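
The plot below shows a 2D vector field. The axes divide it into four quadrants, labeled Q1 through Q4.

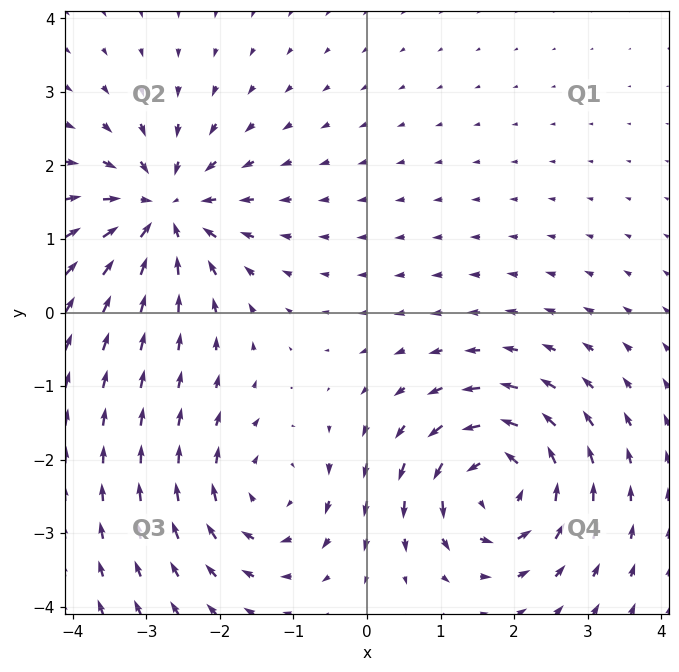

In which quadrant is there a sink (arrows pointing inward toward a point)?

The sink sits at approximately (-2.8, 1.4), which lies in quadrant Q2. The divergence there is about -5, negative as expected for a sink.

Q2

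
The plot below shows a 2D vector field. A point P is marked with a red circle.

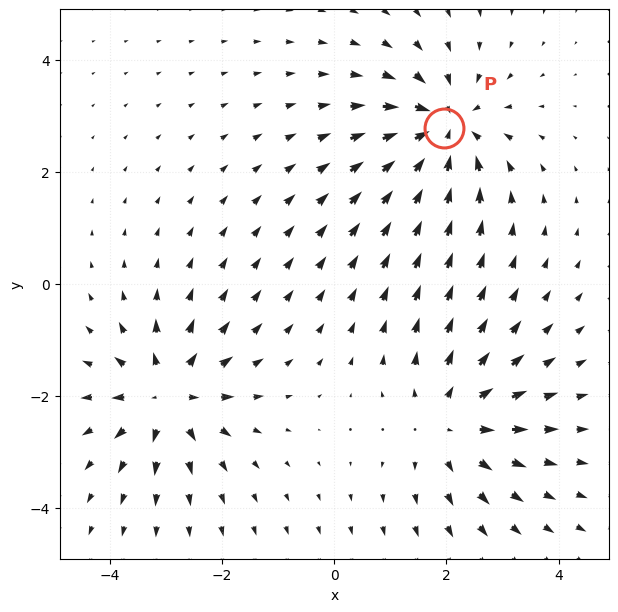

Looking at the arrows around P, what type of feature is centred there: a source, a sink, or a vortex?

sink

At P (2.0, 2.8) the arrows converge inward. Divergence about -4, curl ≈0 — negative divergence with near-zero curl is a sink.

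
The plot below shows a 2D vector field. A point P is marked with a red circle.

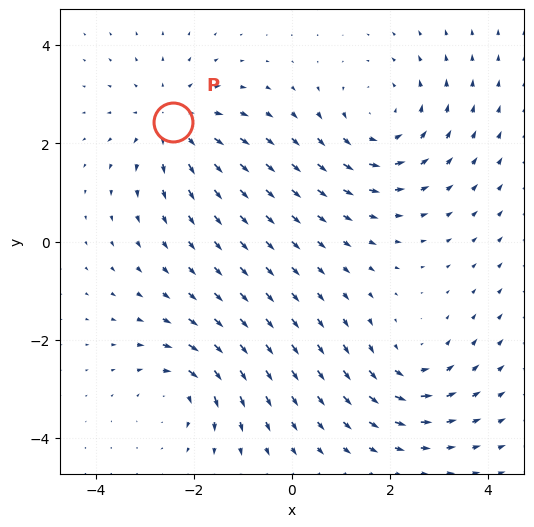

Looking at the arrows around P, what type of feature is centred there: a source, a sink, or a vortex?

source

At P (-2.4, 2.4) the arrows spread outward. Divergence about +4, curl ≈0 — positive divergence with near-zero curl is a source.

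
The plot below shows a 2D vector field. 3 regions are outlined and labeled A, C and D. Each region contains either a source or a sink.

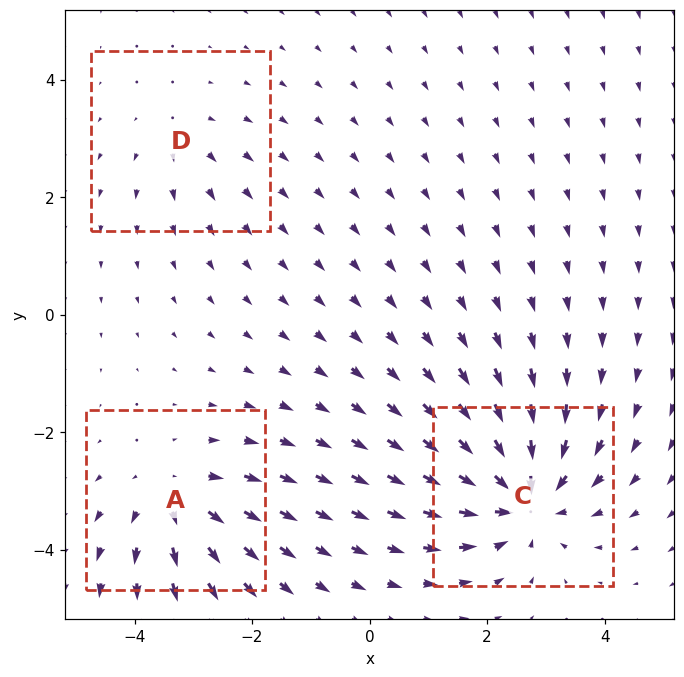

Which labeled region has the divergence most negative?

Divergence at each region's feature centre — A: about +4, C: about -5, D: about +2. Region C is most negative.

C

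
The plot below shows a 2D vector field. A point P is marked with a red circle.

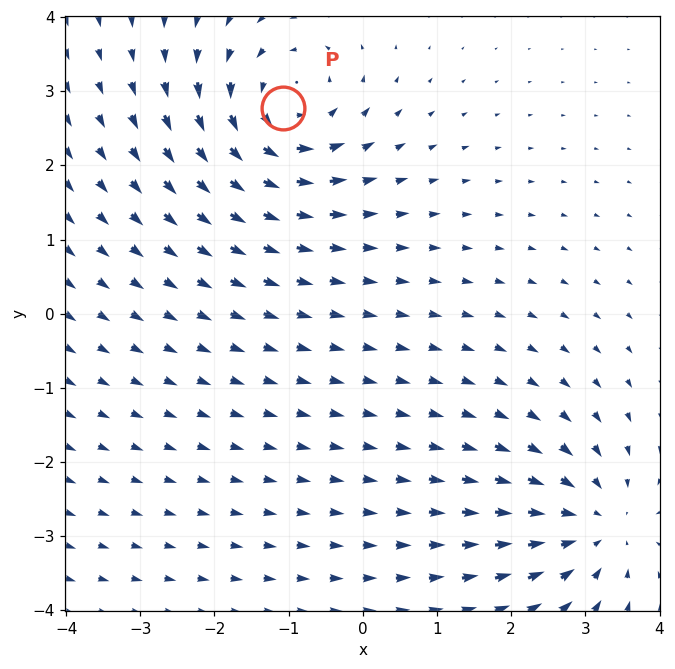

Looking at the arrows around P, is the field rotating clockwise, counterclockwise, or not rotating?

counterclockwise

Near P at (-1.1, 2.8) the arrows circulate counterclockwise. The curl (z-component) there is about +4; positive curl means counterclockwise rotation.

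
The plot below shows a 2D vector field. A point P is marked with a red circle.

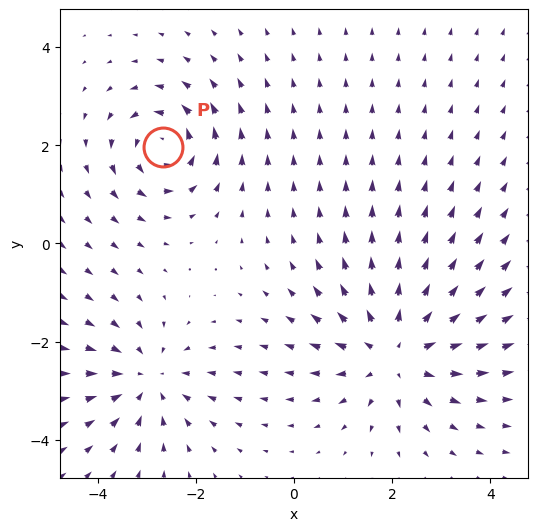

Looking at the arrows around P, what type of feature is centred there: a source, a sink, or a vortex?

vortex

At P (-2.7, 2.0) the arrows circulate counterclockwise. Divergence ≈0, curl about +4 — near-zero divergence with nonzero curl is a vortex.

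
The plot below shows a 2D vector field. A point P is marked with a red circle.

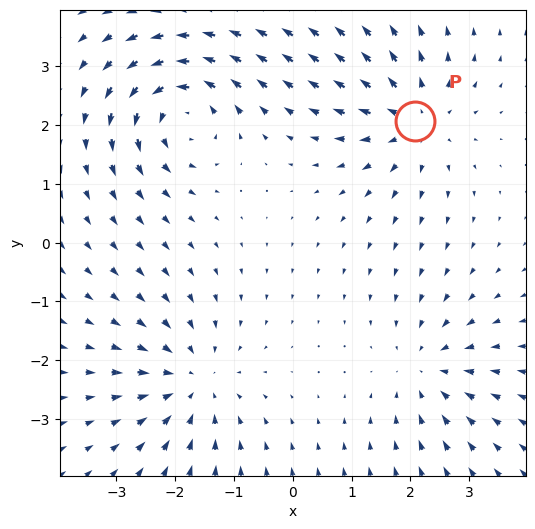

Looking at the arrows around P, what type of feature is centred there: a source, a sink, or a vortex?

source

At P (2.1, 2.1) the arrows spread outward. Divergence about +5, curl ≈0 — positive divergence with near-zero curl is a source.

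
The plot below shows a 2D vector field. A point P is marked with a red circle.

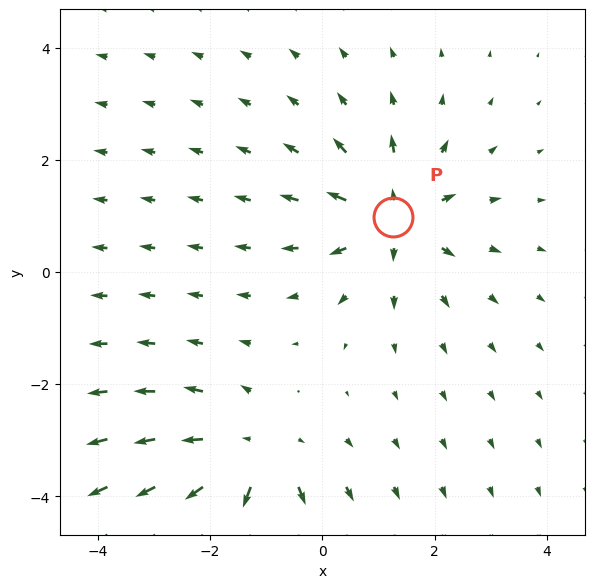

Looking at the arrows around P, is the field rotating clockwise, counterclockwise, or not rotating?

not rotating

Near P at (1.3, 1.0) the arrows show no circulation. The curl there is ≈0.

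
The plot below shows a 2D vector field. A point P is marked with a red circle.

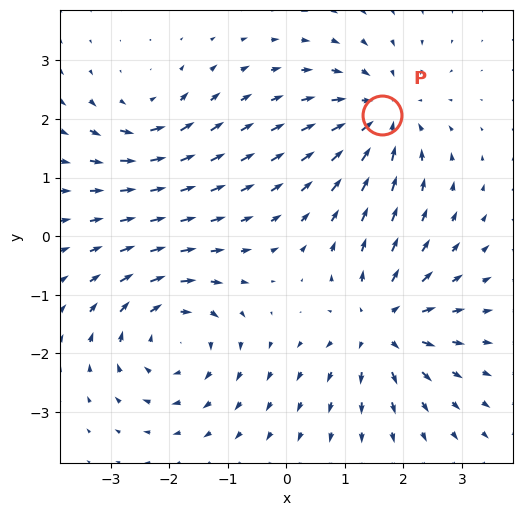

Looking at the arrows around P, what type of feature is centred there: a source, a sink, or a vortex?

At P (1.6, 2.1) the arrows converge inward. Divergence about -5, curl ≈0 — negative divergence with near-zero curl is a sink.

sink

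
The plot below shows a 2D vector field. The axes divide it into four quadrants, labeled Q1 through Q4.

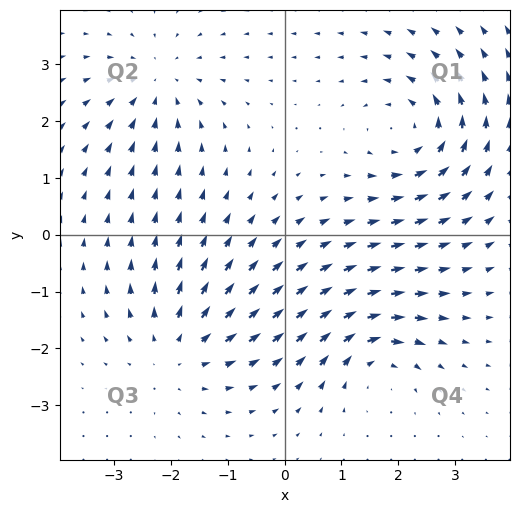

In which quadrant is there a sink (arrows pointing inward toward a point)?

Q2

The sink sits at approximately (-2.2, 2.7), which lies in quadrant Q2. The divergence there is about -4, negative as expected for a sink.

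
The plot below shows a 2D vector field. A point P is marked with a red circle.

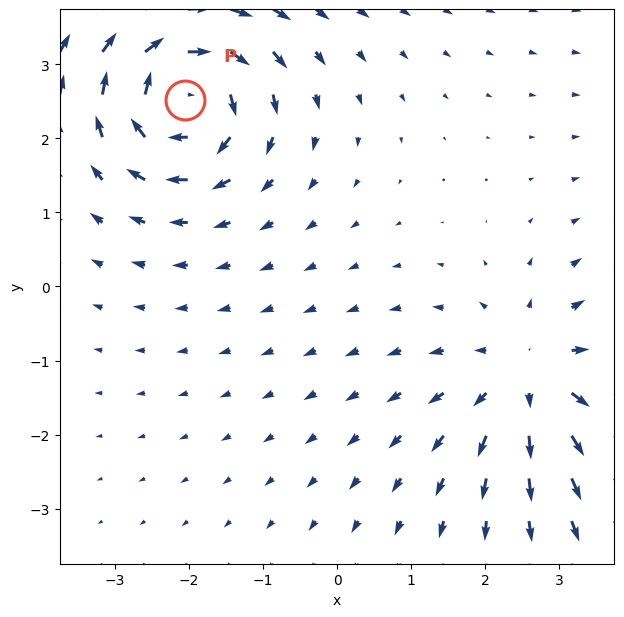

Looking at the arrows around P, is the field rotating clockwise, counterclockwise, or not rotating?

Near P at (-2.1, 2.5) the arrows circulate clockwise. The curl (z-component) there is about -6; negative curl means clockwise rotation.

clockwise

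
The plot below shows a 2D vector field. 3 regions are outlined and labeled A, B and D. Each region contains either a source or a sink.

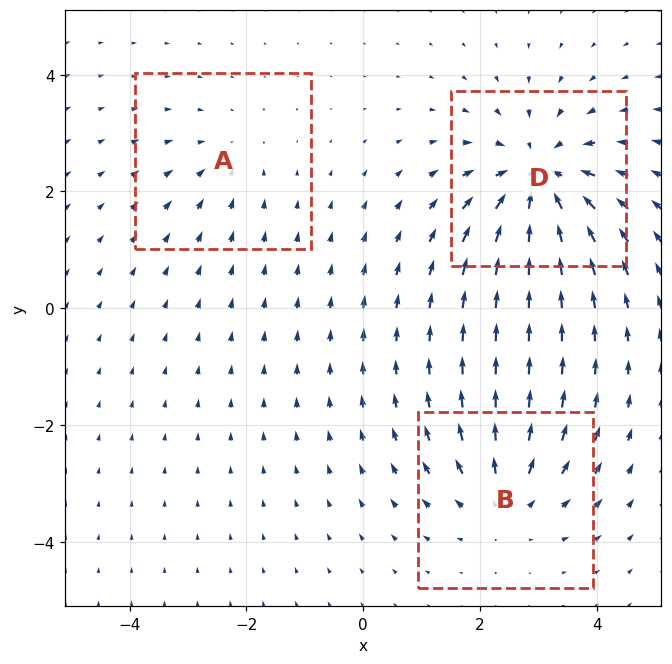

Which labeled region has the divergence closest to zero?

A

Divergence at each region's feature centre — A: about -2, B: about +3, D: about -5. Region A is closest to zero.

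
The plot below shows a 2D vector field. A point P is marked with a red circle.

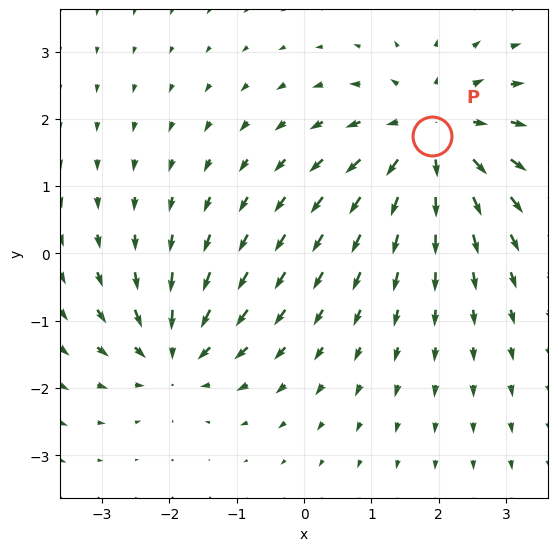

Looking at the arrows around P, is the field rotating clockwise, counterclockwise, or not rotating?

not rotating

Near P at (1.9, 1.7) the arrows show no circulation. The curl there is ≈0.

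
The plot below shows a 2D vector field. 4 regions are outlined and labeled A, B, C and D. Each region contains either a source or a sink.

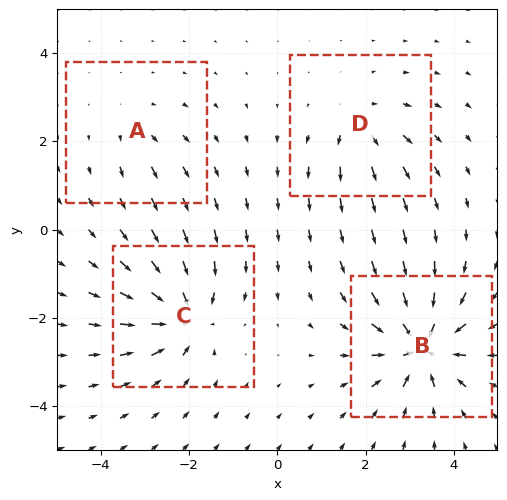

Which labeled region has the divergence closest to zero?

A

Divergence at each region's feature centre — A: about +3, B: about -8, C: about -7, D: about +4. Region A is closest to zero.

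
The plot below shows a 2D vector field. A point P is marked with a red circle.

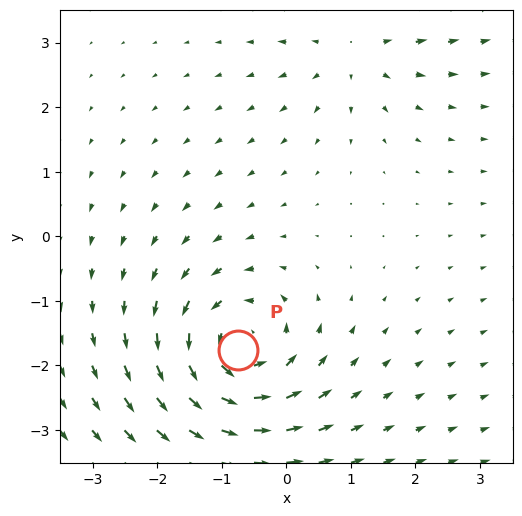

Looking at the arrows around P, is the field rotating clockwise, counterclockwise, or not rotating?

Near P at (-0.8, -1.8) the arrows circulate counterclockwise. The curl (z-component) there is about +6; positive curl means counterclockwise rotation.

counterclockwise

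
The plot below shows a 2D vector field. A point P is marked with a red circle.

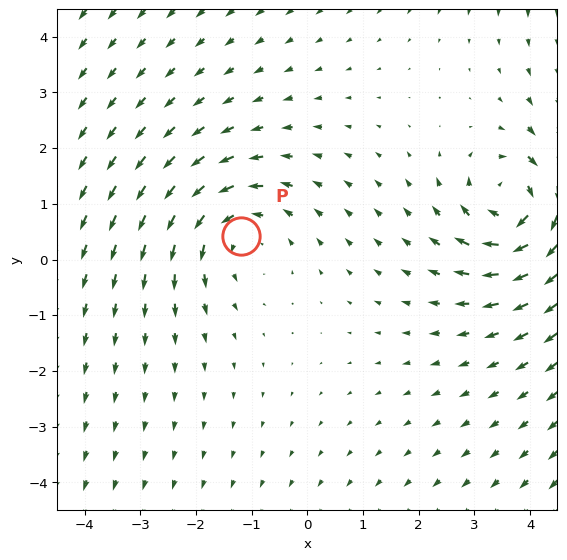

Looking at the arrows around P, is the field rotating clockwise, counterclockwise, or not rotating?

Near P at (-1.2, 0.4) the arrows circulate counterclockwise. The curl (z-component) there is about +2; positive curl means counterclockwise rotation.

counterclockwise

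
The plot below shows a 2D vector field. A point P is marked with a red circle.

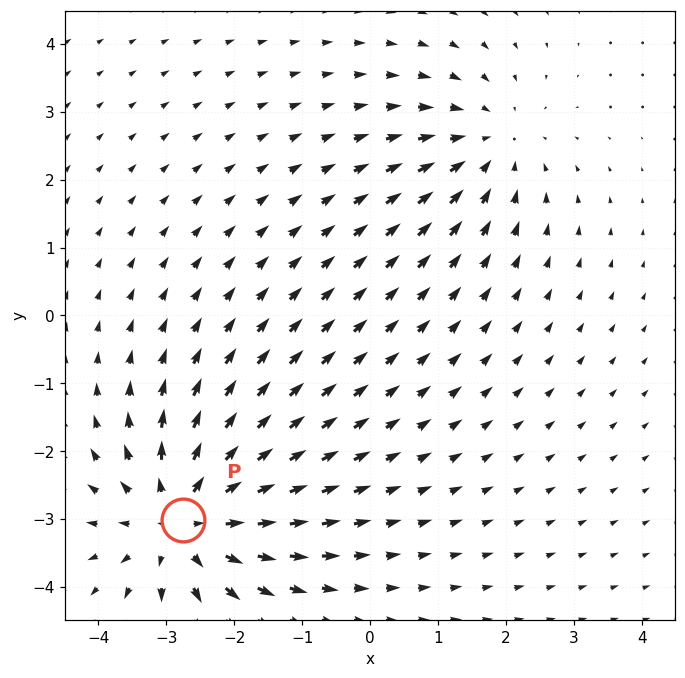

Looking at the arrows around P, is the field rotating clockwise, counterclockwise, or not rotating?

Near P at (-2.7, -3.0) the arrows show no circulation. The curl there is ≈0.

not rotating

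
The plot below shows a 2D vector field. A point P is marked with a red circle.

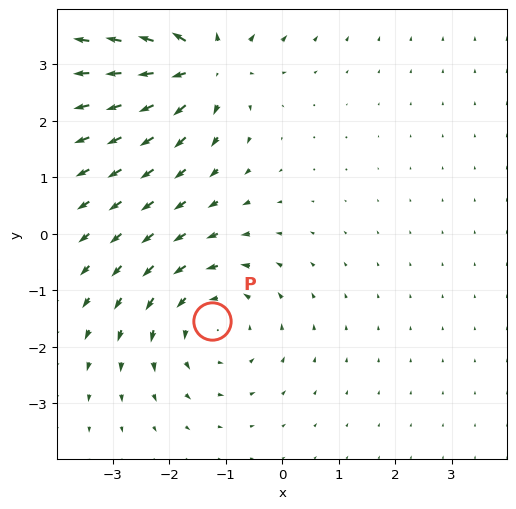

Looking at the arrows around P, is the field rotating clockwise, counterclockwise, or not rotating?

counterclockwise

Near P at (-1.2, -1.5) the arrows circulate counterclockwise. The curl (z-component) there is about +3; positive curl means counterclockwise rotation.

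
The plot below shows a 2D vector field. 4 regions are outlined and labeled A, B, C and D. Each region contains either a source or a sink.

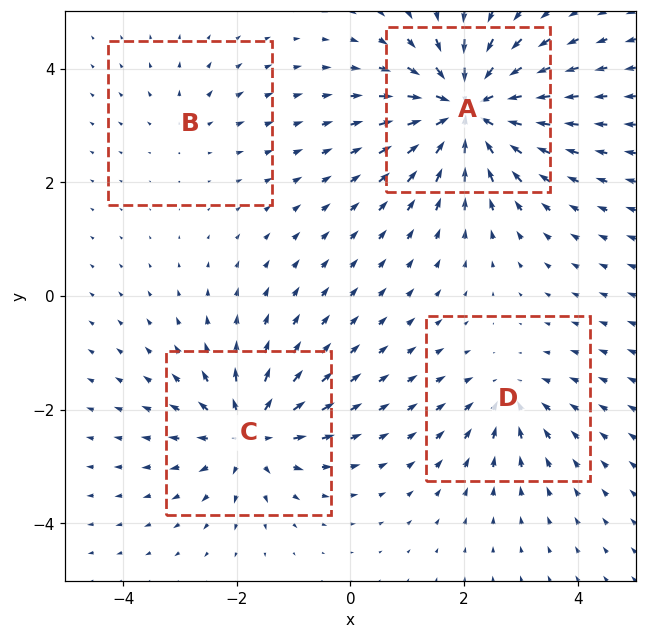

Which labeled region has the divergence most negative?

Divergence at each region's feature centre — A: about -9, B: about +2, C: about +6, D: about -4. Region A is most negative.

A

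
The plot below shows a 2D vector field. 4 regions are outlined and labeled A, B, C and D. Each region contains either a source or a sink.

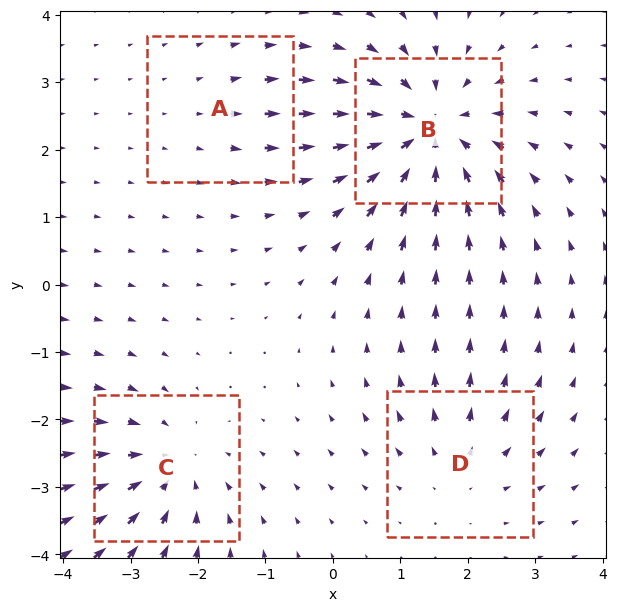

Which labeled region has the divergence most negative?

B

Divergence at each region's feature centre — A: about +2, B: about -7, C: about -5, D: about +3. Region B is most negative.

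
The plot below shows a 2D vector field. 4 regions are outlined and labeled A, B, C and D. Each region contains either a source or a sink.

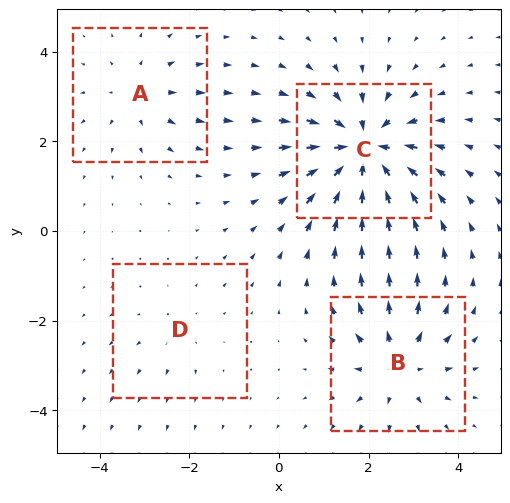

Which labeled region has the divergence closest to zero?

Divergence at each region's feature centre — A: about +3, B: about +5, C: about -7, D: about +2. Region D is closest to zero.

D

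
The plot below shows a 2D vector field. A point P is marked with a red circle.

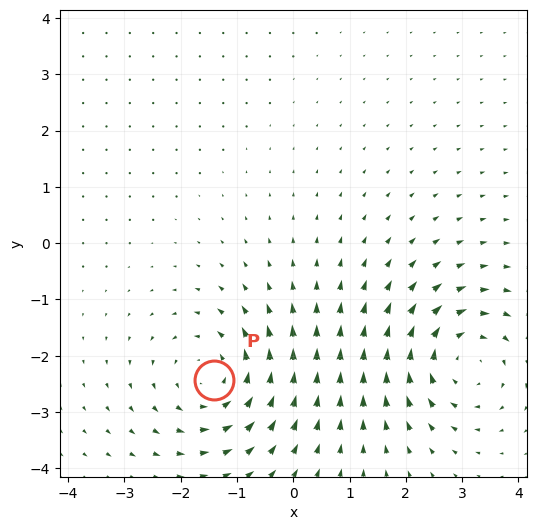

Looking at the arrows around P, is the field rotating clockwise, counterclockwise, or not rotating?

Near P at (-1.4, -2.4) the arrows circulate counterclockwise. The curl (z-component) there is about +4; positive curl means counterclockwise rotation.

counterclockwise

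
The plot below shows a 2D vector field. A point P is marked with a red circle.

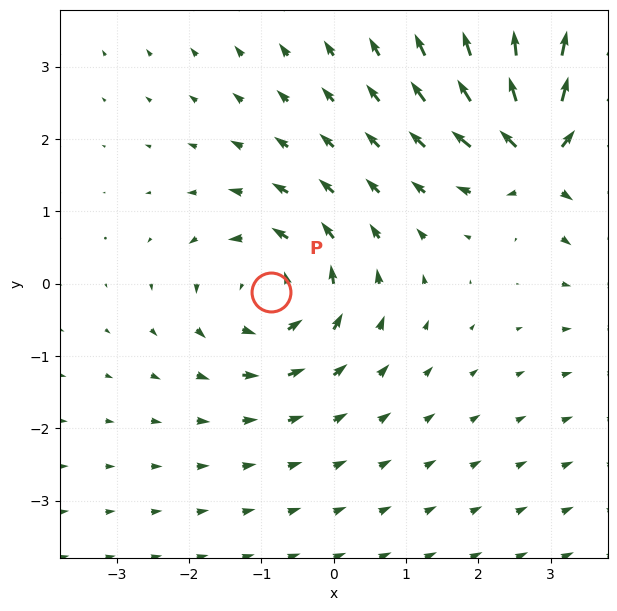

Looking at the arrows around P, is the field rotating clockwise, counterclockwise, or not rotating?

counterclockwise

Near P at (-0.9, -0.1) the arrows circulate counterclockwise. The curl (z-component) there is about +4; positive curl means counterclockwise rotation.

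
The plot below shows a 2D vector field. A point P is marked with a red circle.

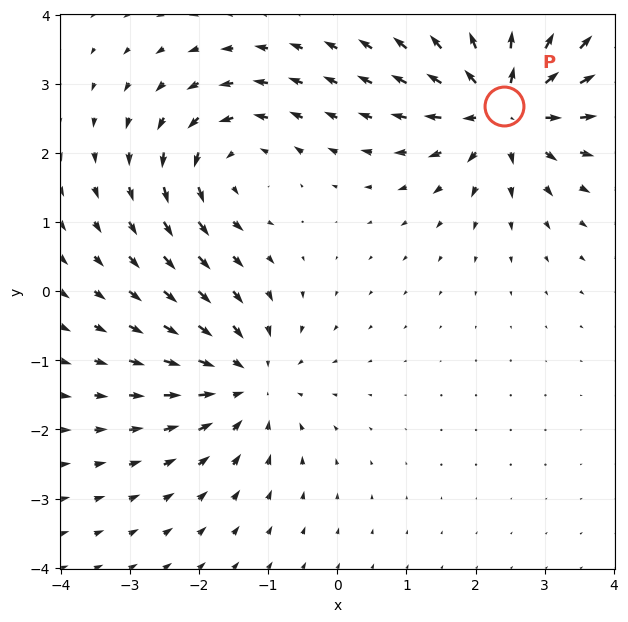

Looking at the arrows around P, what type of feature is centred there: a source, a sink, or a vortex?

At P (2.4, 2.7) the arrows spread outward. Divergence about +5, curl ≈0 — positive divergence with near-zero curl is a source.

source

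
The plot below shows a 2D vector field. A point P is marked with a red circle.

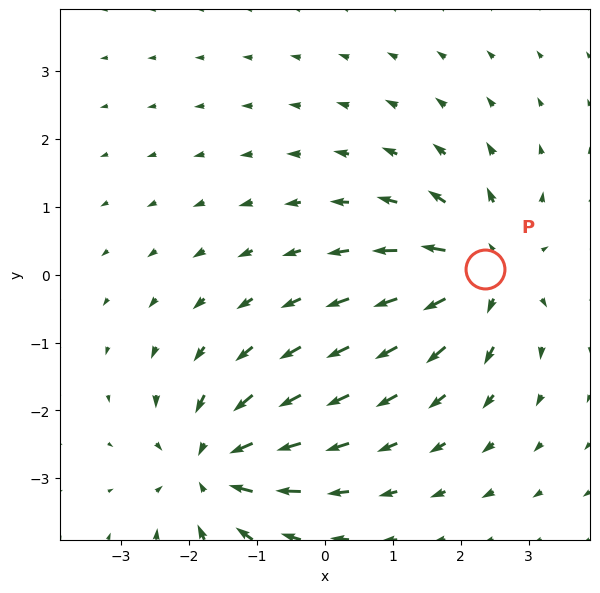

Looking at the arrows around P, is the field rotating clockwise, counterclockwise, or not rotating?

Near P at (2.3, 0.1) the arrows show no circulation. The curl there is ≈0.

not rotating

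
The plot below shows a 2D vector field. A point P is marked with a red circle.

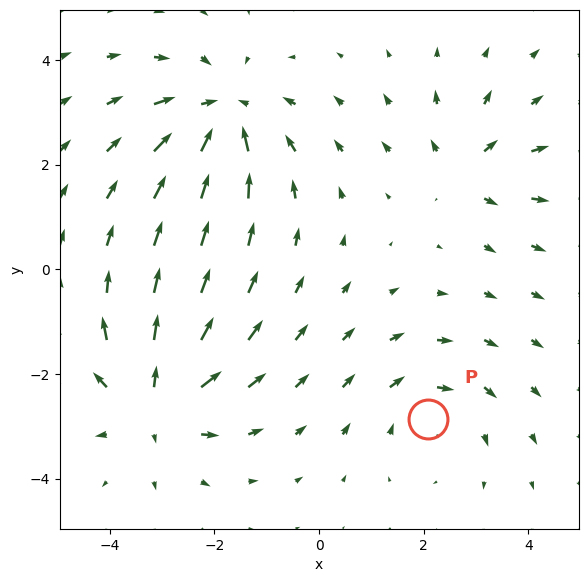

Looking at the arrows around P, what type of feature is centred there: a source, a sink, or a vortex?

At P (2.1, -2.9) the arrows circulate clockwise. Divergence ≈0, curl about -3 — near-zero divergence with nonzero curl is a vortex.

vortex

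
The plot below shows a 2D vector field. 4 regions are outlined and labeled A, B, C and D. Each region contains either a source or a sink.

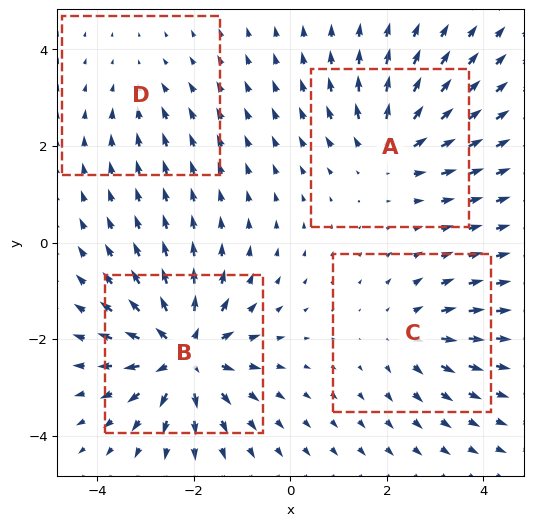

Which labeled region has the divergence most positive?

B

Divergence at each region's feature centre — A: about +5, B: about +8, C: about +4, D: about -2. Region B is most positive.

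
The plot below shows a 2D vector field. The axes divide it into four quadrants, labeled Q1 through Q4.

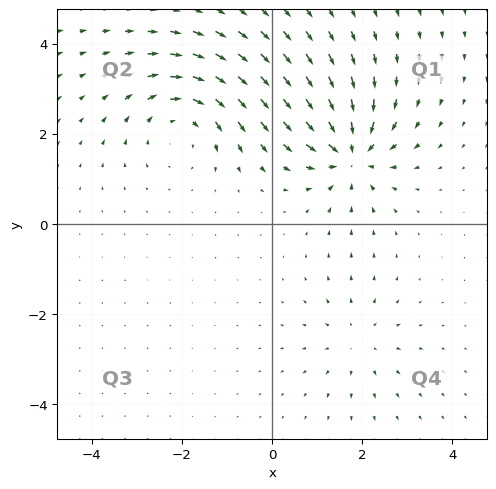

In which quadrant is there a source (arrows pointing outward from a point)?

Q4

The source sits at approximately (1.9, -2.6), which lies in quadrant Q4. The divergence there is about +3, positive as expected for a source.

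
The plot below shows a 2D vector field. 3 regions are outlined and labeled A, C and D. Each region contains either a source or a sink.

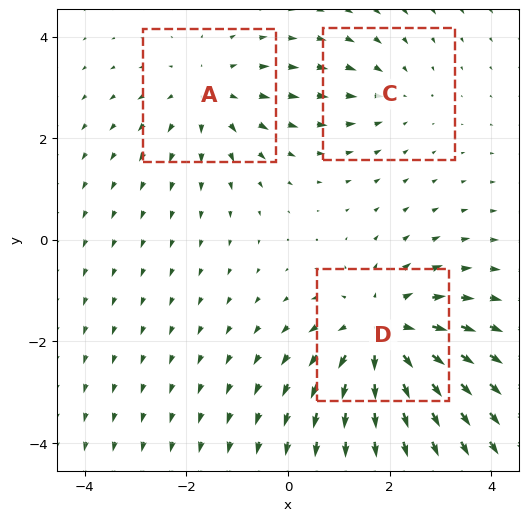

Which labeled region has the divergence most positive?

D

Divergence at each region's feature centre — A: about +3, C: about -2, D: about +4. Region D is most positive.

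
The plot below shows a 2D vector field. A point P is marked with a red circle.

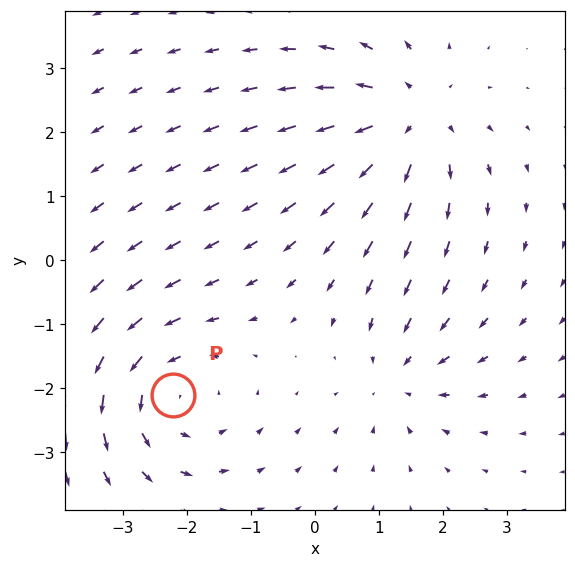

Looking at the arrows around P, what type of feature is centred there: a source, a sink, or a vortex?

At P (-2.2, -2.1) the arrows circulate counterclockwise. Divergence ≈0, curl about +4 — near-zero divergence with nonzero curl is a vortex.

vortex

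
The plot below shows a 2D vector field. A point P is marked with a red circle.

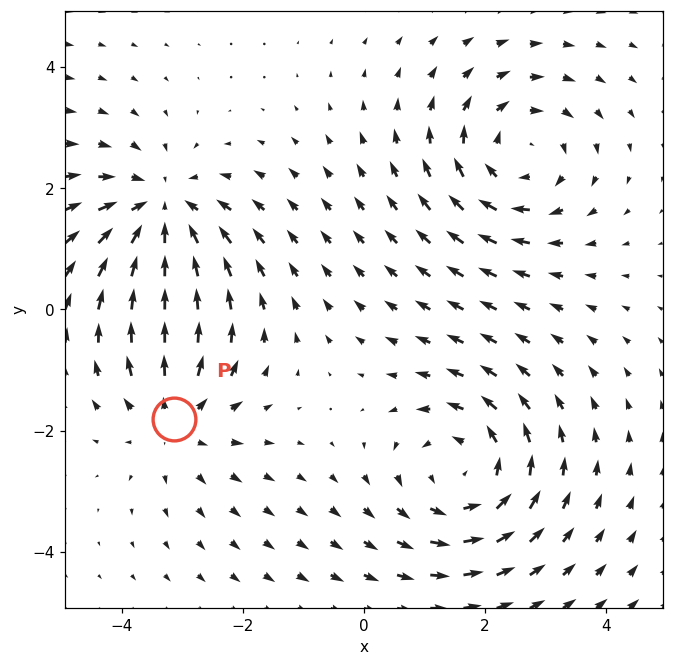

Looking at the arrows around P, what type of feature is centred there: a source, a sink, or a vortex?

source

At P (-3.1, -1.8) the arrows spread outward. Divergence about +3, curl ≈0 — positive divergence with near-zero curl is a source.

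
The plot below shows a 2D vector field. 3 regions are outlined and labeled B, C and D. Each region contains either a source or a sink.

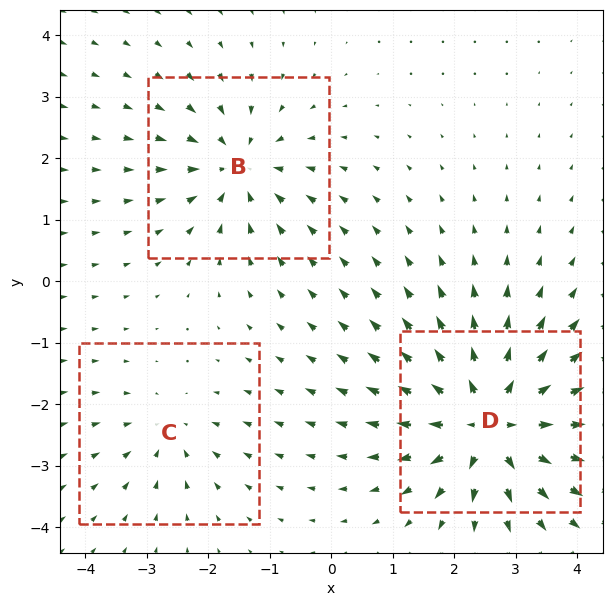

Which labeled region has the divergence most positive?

D

Divergence at each region's feature centre — B: about -4, C: about -2, D: about +6. Region D is most positive.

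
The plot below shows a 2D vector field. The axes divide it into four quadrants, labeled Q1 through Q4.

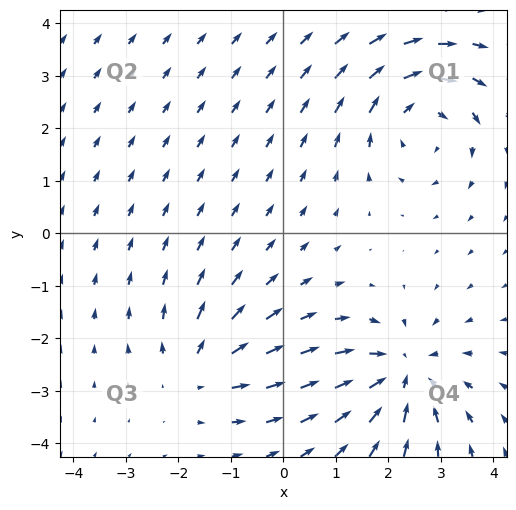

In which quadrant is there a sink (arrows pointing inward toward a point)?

Q4

The sink sits at approximately (2.3, -2.7), which lies in quadrant Q4. The divergence there is about -5, negative as expected for a sink.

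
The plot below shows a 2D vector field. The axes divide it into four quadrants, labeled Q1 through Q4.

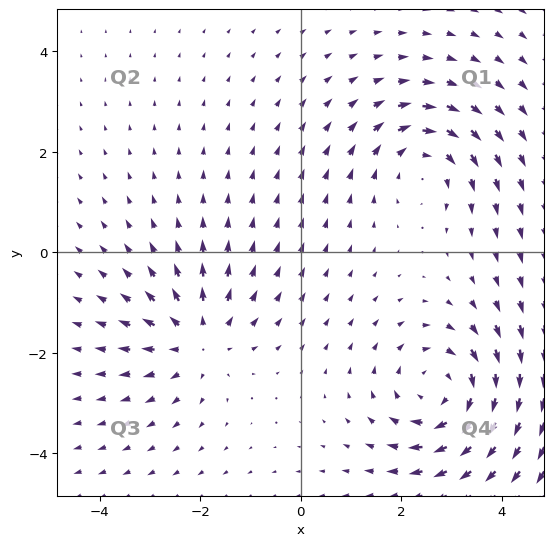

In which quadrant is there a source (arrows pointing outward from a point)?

Q3

The source sits at approximately (-2.0, -1.7), which lies in quadrant Q3. The divergence there is about +3, positive as expected for a source.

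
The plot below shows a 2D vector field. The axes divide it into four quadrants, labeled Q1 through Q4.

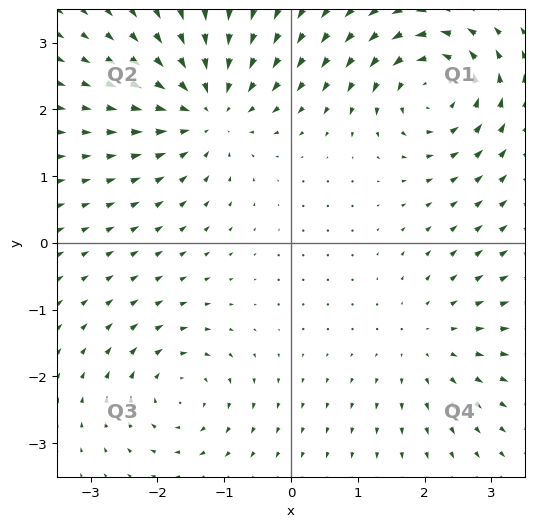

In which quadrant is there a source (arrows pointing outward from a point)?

The source sits at approximately (2.1, -1.5), which lies in quadrant Q4. The divergence there is about +3, positive as expected for a source.

Q4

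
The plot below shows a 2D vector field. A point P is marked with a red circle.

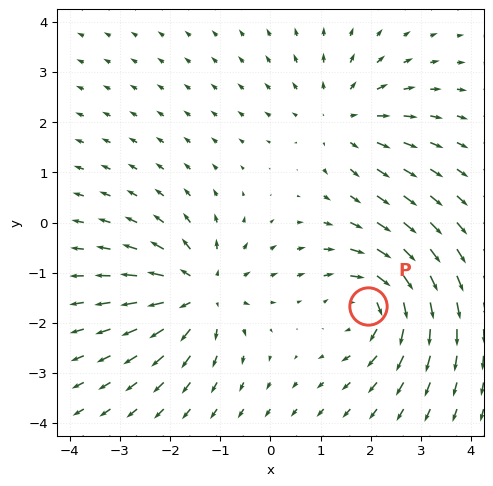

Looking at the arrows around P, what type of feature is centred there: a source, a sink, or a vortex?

At P (2.0, -1.7) the arrows circulate clockwise. Divergence ≈0, curl about -4 — near-zero divergence with nonzero curl is a vortex.

vortex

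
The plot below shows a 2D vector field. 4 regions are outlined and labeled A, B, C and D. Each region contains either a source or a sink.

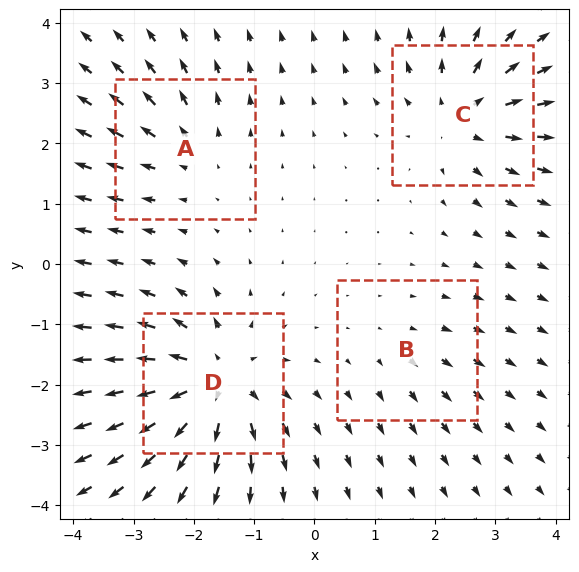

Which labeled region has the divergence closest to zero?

B

Divergence at each region's feature centre — A: about +4, B: about +2, C: about +6, D: about +8. Region B is closest to zero.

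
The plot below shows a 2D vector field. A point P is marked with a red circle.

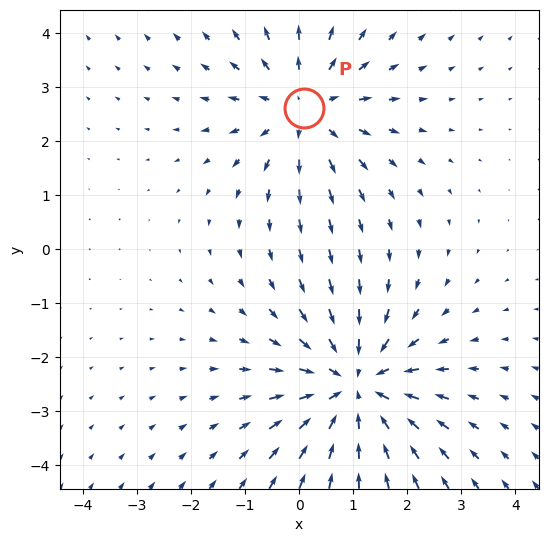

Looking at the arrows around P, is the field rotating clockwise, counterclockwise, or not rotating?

Near P at (0.1, 2.6) the arrows show no circulation. The curl there is ≈0.

not rotating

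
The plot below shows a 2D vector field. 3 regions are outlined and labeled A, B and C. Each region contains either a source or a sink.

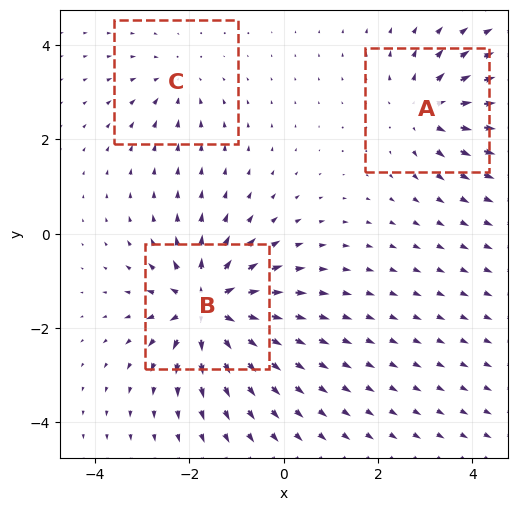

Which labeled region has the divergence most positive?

Divergence at each region's feature centre — A: about +4, B: about +6, C: about -2. Region B is most positive.

B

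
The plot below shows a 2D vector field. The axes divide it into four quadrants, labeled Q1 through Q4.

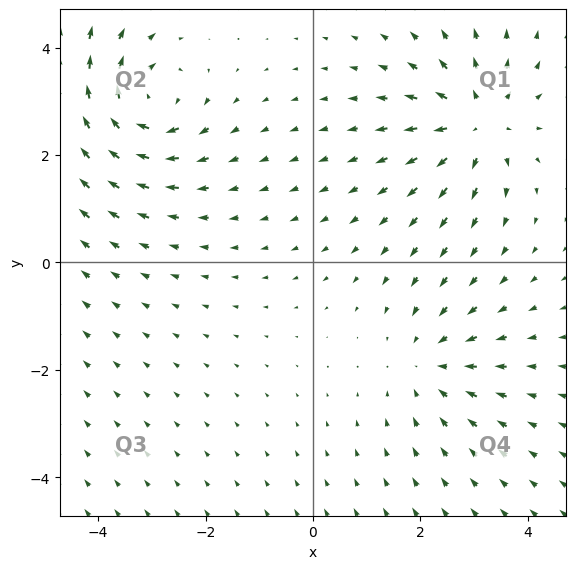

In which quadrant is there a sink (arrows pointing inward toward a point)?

Q4

The sink sits at approximately (2.2, -1.9), which lies in quadrant Q4. The divergence there is about -2, negative as expected for a sink.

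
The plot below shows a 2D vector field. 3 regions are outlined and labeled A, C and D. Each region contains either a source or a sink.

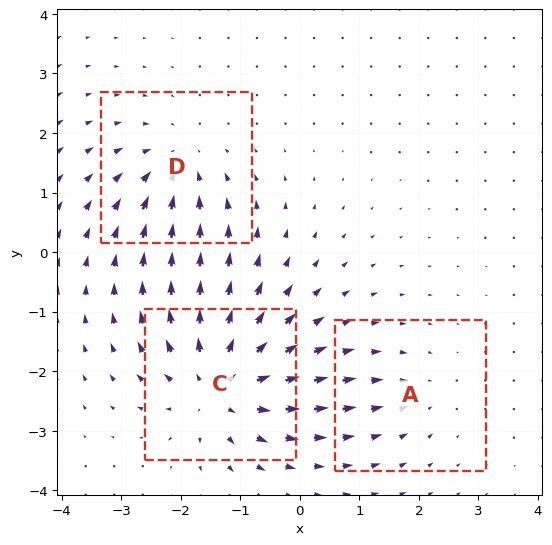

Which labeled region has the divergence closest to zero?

Divergence at each region's feature centre — A: about -2, C: about +5, D: about -3. Region A is closest to zero.

A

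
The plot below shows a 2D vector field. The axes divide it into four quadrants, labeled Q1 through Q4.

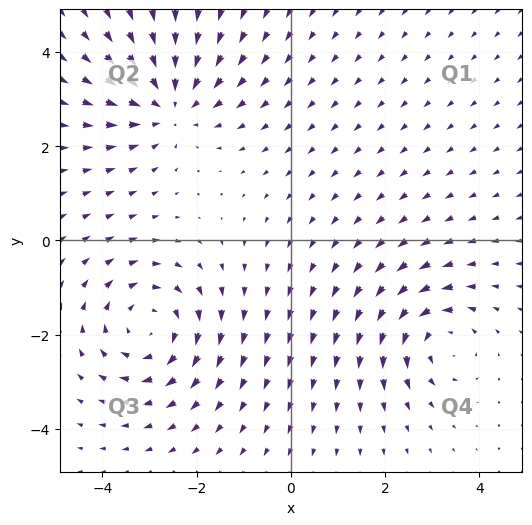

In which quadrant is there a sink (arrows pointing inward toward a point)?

The sink sits at approximately (-2.6, 2.9), which lies in quadrant Q2. The divergence there is about -3, negative as expected for a sink.

Q2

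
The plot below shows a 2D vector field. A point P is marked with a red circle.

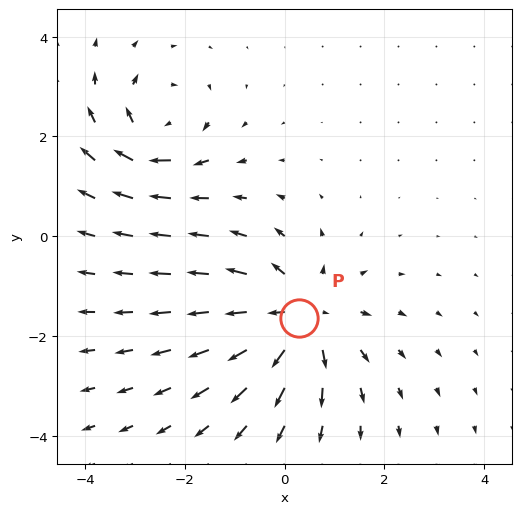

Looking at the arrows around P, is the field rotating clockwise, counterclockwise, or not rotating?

not rotating

Near P at (0.3, -1.6) the arrows show no circulation. The curl there is ≈0.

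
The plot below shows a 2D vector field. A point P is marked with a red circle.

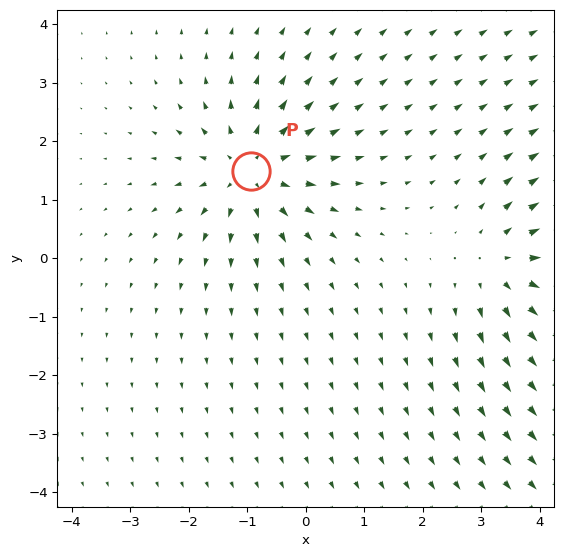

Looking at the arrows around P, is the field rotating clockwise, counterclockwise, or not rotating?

Near P at (-0.9, 1.5) the arrows show no circulation. The curl there is ≈0.

not rotating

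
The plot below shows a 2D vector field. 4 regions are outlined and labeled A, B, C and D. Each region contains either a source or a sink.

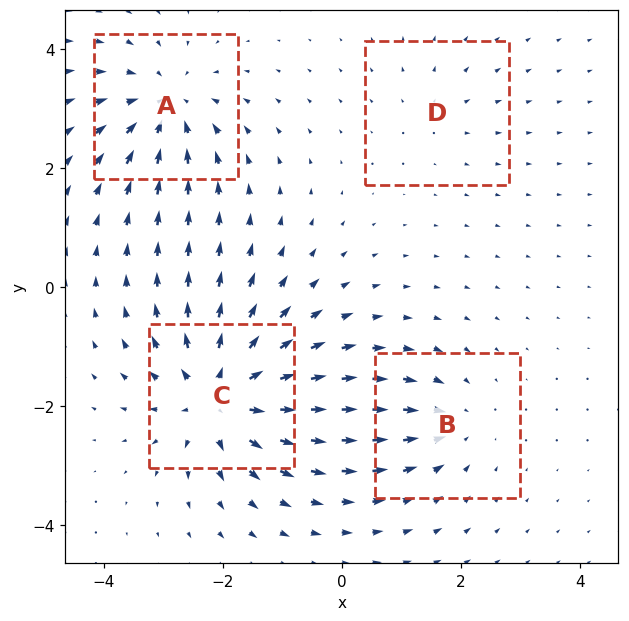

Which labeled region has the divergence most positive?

C

Divergence at each region's feature centre — A: about -5, B: about -4, C: about +7, D: about +2. Region C is most positive.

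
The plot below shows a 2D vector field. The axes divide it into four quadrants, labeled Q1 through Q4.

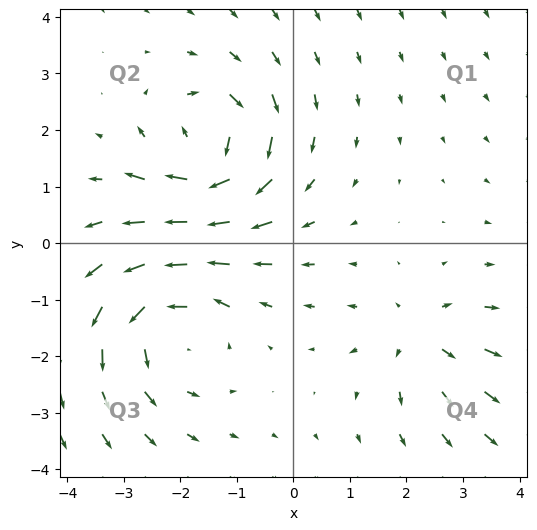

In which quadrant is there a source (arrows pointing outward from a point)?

Q4

The source sits at approximately (2.2, -1.7), which lies in quadrant Q4. The divergence there is about +3, positive as expected for a source.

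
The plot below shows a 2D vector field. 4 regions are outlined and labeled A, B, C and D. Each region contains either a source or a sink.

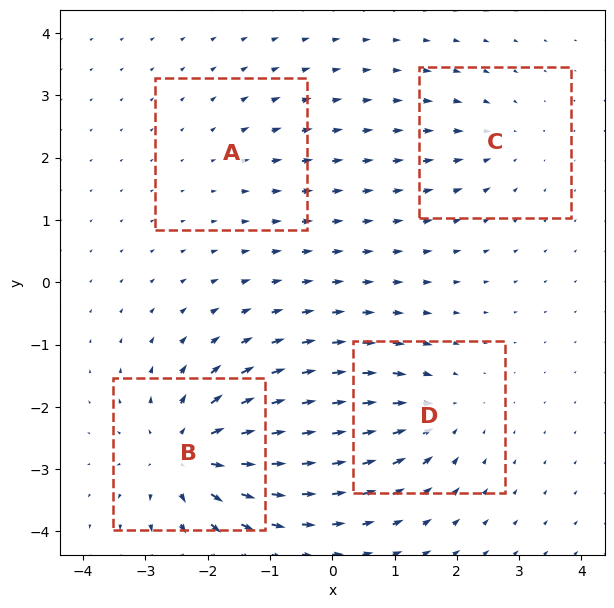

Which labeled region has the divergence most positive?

B

Divergence at each region's feature centre — A: about +2, B: about +7, C: about -3, D: about -5. Region B is most positive.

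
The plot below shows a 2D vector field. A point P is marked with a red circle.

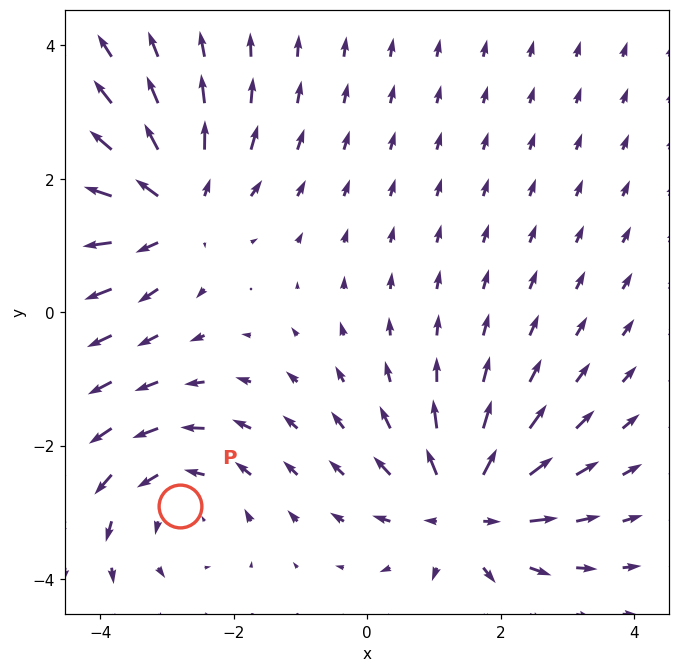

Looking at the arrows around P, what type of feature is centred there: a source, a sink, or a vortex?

vortex

At P (-2.8, -2.9) the arrows circulate counterclockwise. Divergence ≈0, curl about +3 — near-zero divergence with nonzero curl is a vortex.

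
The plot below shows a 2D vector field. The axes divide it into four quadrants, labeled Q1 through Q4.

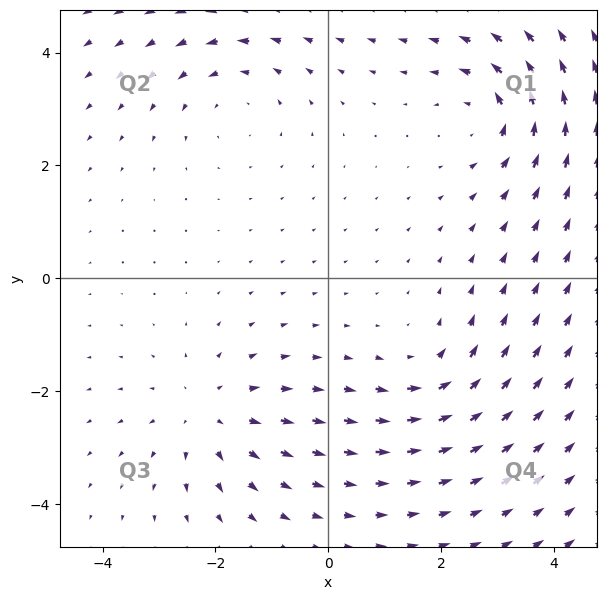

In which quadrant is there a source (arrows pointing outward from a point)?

The source sits at approximately (-2.1, -2.4), which lies in quadrant Q3. The divergence there is about +4, positive as expected for a source.

Q3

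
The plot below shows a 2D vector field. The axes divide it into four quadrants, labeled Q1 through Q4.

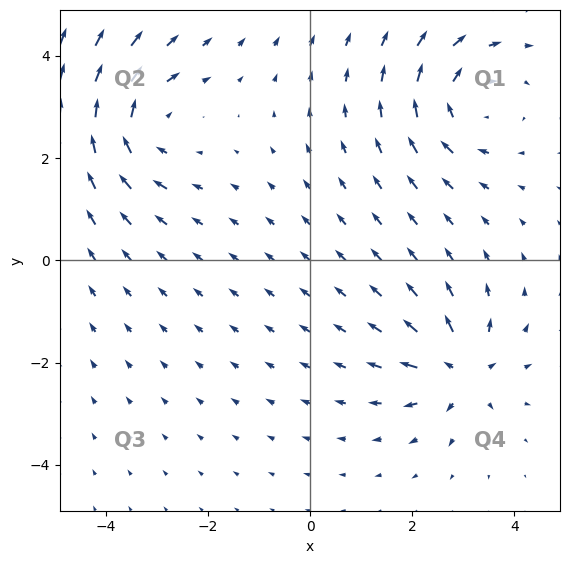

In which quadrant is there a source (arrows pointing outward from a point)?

Q4

The source sits at approximately (2.9, -2.2), which lies in quadrant Q4. The divergence there is about +5, positive as expected for a source.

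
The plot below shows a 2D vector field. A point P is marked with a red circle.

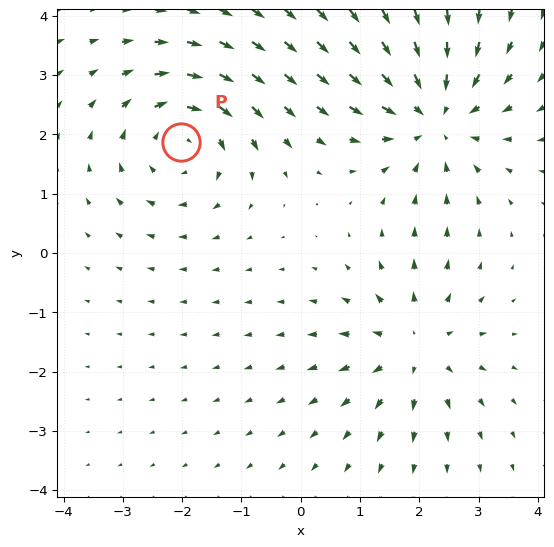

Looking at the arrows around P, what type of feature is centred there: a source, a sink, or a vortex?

At P (-2.0, 1.9) the arrows circulate clockwise. Divergence ≈0, curl about -4 — near-zero divergence with nonzero curl is a vortex.

vortex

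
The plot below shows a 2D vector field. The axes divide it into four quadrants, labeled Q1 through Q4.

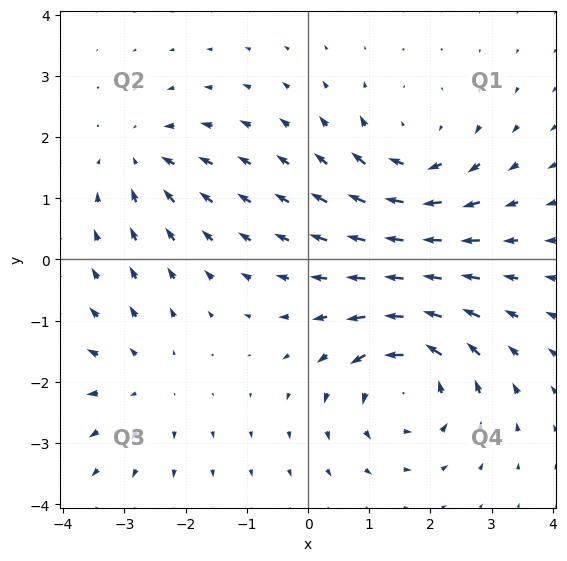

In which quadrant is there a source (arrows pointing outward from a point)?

The source sits at approximately (-2.7, -2.0), which lies in quadrant Q3. The divergence there is about +3, positive as expected for a source.

Q3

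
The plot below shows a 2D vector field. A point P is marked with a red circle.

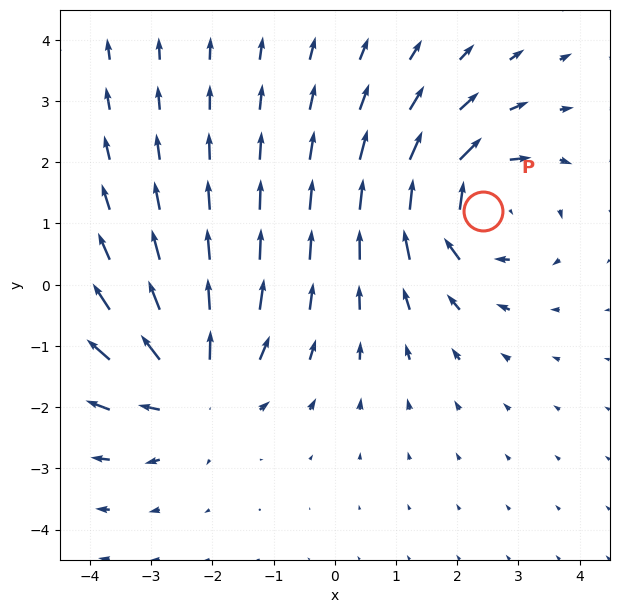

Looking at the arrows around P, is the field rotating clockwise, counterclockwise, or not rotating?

clockwise

Near P at (2.4, 1.2) the arrows circulate clockwise. The curl (z-component) there is about -3; negative curl means clockwise rotation.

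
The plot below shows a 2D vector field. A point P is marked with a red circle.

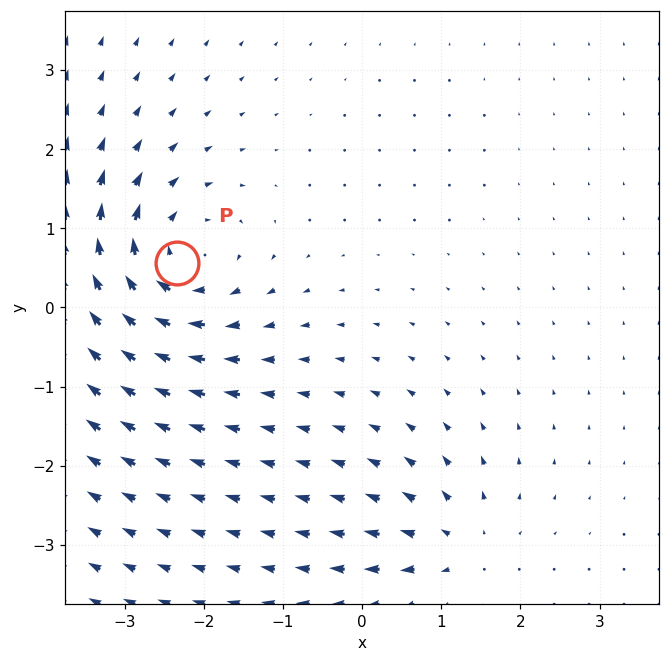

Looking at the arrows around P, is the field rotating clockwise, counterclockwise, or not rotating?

Near P at (-2.3, 0.6) the arrows circulate clockwise. The curl (z-component) there is about -5; negative curl means clockwise rotation.

clockwise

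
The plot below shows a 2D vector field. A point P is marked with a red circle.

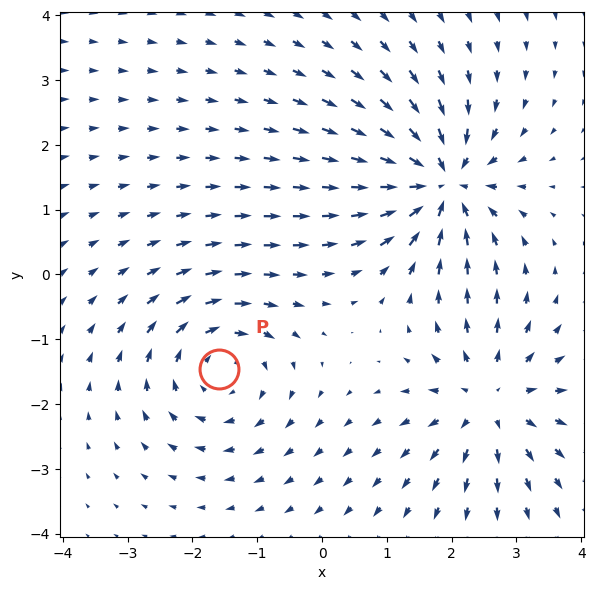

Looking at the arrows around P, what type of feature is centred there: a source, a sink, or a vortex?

At P (-1.6, -1.5) the arrows circulate clockwise. Divergence ≈0, curl about -4 — near-zero divergence with nonzero curl is a vortex.

vortex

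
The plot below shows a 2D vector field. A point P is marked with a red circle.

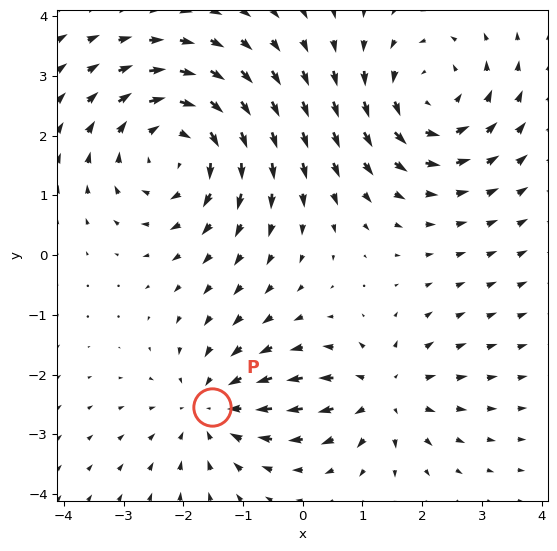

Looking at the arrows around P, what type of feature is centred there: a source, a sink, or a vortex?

At P (-1.5, -2.5) the arrows converge inward. Divergence about -3, curl ≈0 — negative divergence with near-zero curl is a sink.

sink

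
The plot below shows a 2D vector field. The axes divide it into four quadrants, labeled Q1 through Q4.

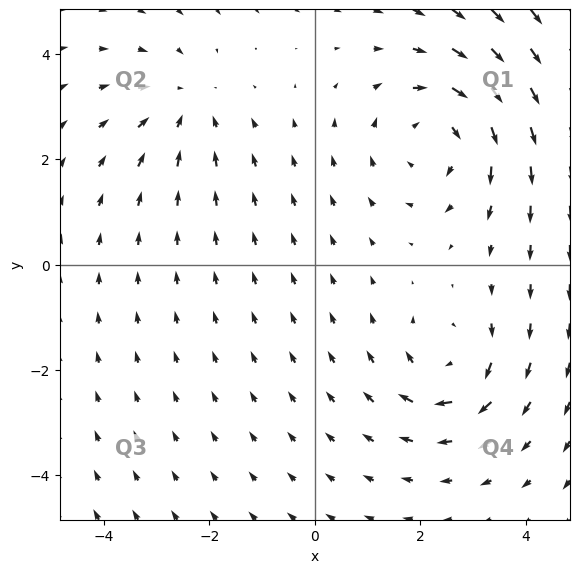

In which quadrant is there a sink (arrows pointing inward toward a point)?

Q2

The sink sits at approximately (-2.5, 3.0), which lies in quadrant Q2. The divergence there is about -2, negative as expected for a sink.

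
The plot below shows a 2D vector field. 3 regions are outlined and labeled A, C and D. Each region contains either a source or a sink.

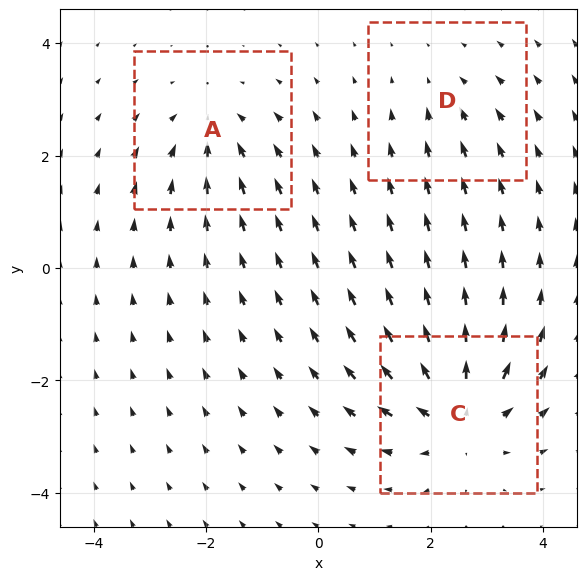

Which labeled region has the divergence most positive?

C

Divergence at each region's feature centre — A: about -3, C: about +5, D: about -2. Region C is most positive.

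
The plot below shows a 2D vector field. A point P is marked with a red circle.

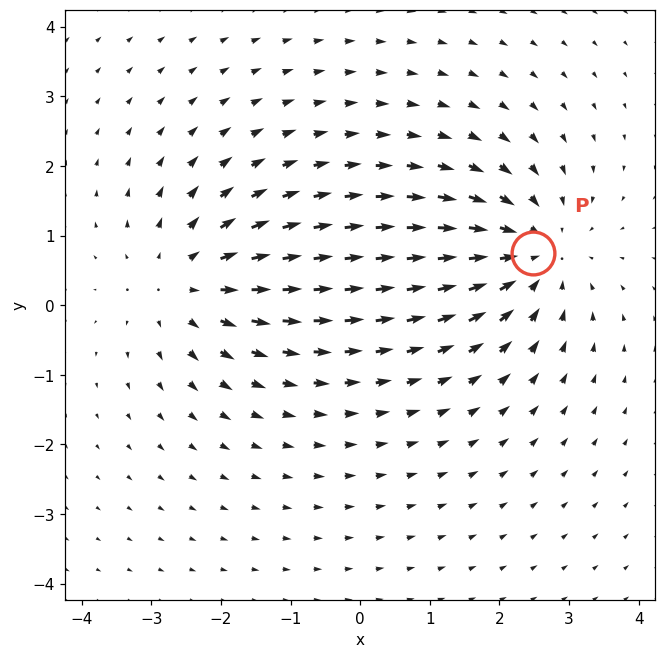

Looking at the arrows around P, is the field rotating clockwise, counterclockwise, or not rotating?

not rotating

Near P at (2.5, 0.8) the arrows show no circulation. The curl there is ≈0.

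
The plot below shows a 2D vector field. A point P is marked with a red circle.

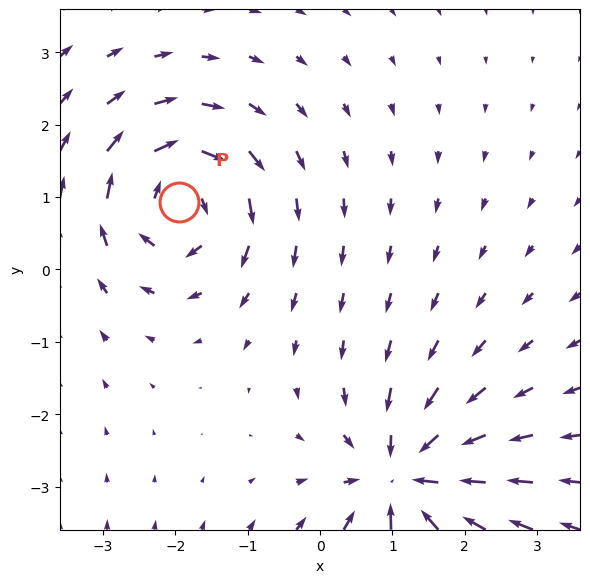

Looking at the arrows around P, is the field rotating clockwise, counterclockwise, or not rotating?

Near P at (-1.9, 0.9) the arrows circulate clockwise. The curl (z-component) there is about -3; negative curl means clockwise rotation.

clockwise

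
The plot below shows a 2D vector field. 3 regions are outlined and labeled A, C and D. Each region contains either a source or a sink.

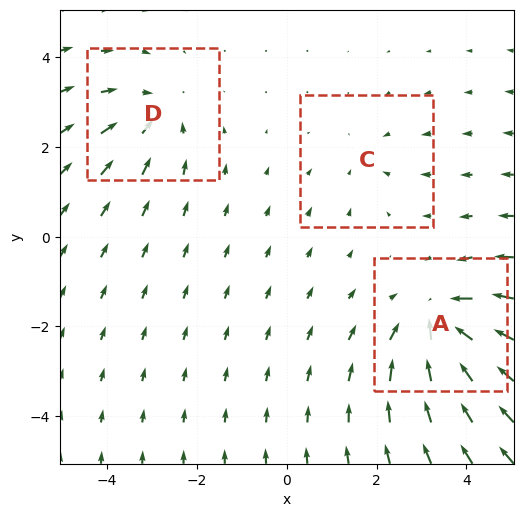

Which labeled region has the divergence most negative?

Divergence at each region's feature centre — A: about -4, C: about -2, D: about -3. Region A is most negative.

A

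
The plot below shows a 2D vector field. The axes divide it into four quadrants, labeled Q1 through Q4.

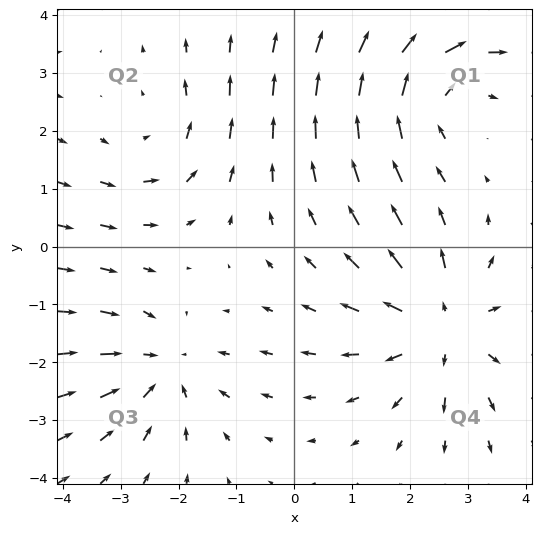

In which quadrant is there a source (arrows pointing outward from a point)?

The source sits at approximately (2.6, -1.4), which lies in quadrant Q4. The divergence there is about +4, positive as expected for a source.

Q4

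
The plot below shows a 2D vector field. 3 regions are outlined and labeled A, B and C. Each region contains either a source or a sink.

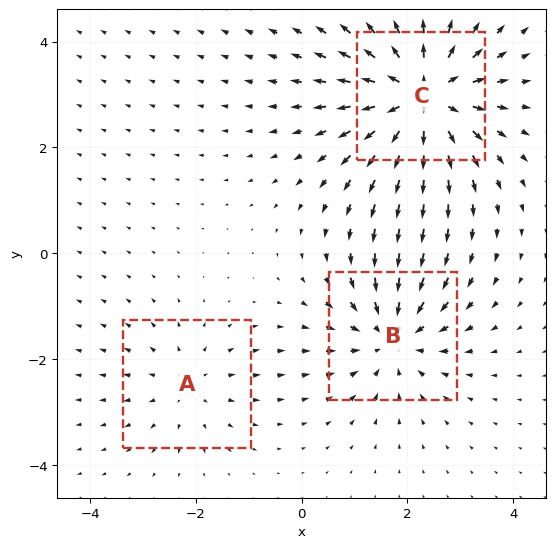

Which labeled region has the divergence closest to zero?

A

Divergence at each region's feature centre — A: about +2, B: about -3, C: about +5. Region A is closest to zero.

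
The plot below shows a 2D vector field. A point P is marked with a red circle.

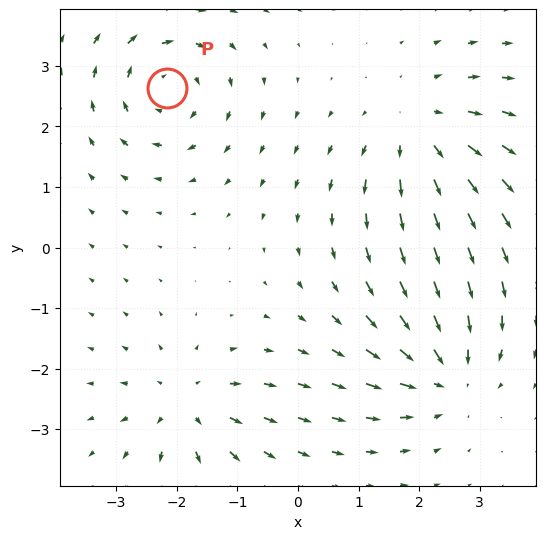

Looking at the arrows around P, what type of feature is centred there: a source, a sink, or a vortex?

At P (-2.2, 2.6) the arrows circulate clockwise. Divergence ≈0, curl about -5 — near-zero divergence with nonzero curl is a vortex.

vortex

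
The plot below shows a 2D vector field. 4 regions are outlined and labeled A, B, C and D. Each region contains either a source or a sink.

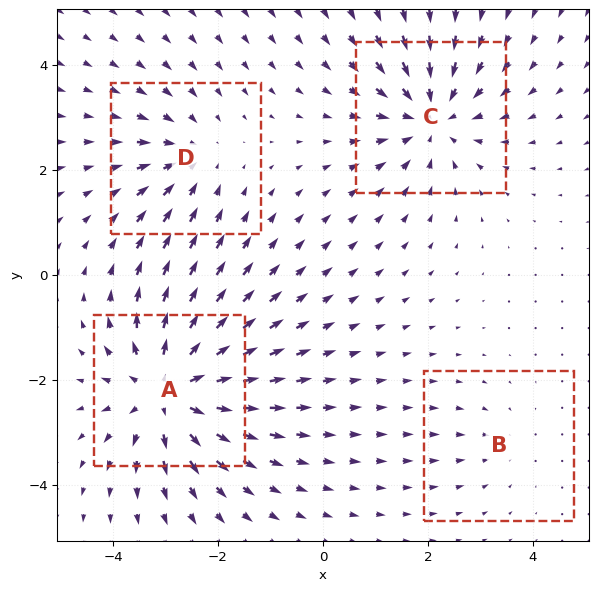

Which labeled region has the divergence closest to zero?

Divergence at each region's feature centre — A: about +6, B: about -2, C: about -5, D: about -3. Region B is closest to zero.

B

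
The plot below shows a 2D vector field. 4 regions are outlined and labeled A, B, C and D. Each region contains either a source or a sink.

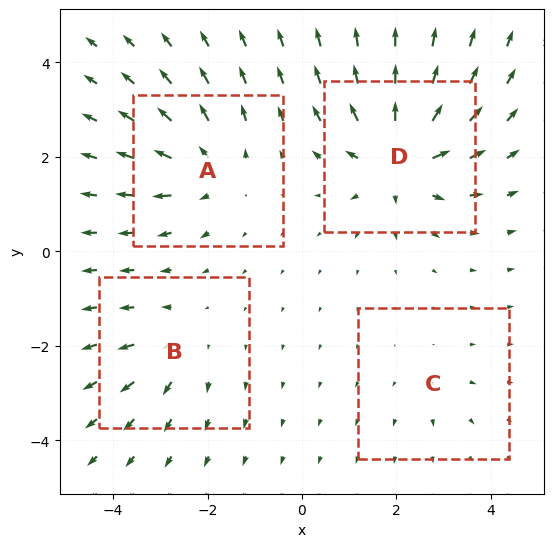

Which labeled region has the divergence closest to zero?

Divergence at each region's feature centre — A: about +5, B: about +4, C: about +2, D: about +8. Region C is closest to zero.

C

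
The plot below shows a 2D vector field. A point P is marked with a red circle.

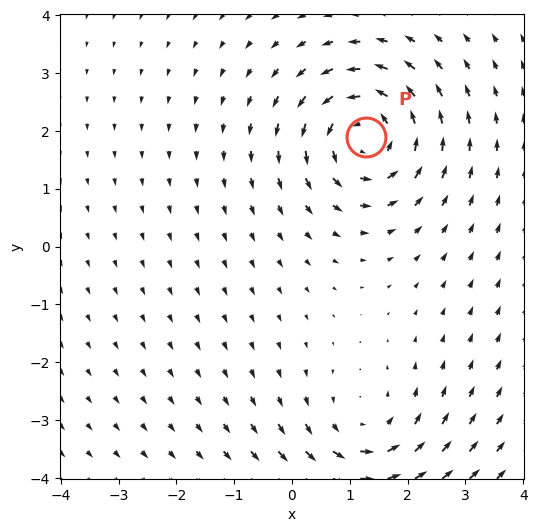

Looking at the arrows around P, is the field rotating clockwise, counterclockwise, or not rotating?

counterclockwise

Near P at (1.3, 1.9) the arrows circulate counterclockwise. The curl (z-component) there is about +5; positive curl means counterclockwise rotation.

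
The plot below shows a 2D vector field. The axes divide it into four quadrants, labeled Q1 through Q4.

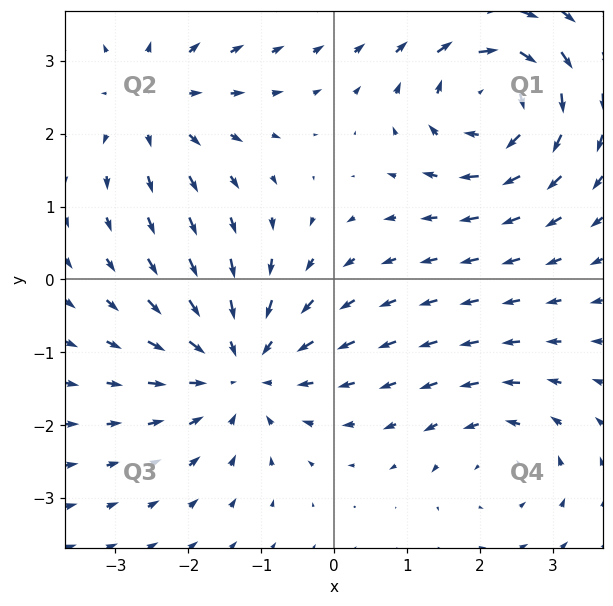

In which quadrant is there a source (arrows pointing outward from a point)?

Q2

The source sits at approximately (-2.5, 2.4), which lies in quadrant Q2. The divergence there is about +3, positive as expected for a source.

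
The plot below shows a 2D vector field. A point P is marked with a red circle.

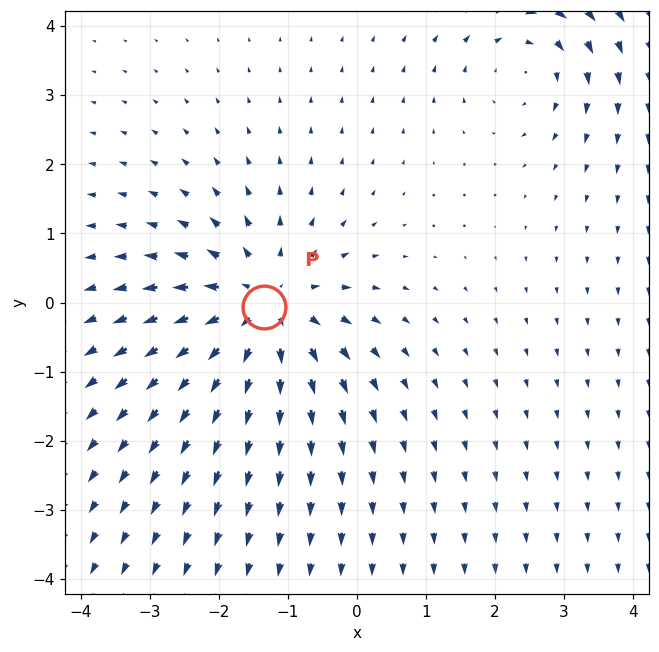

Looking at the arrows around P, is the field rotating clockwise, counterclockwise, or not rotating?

not rotating

Near P at (-1.4, -0.1) the arrows show no circulation. The curl there is ≈0.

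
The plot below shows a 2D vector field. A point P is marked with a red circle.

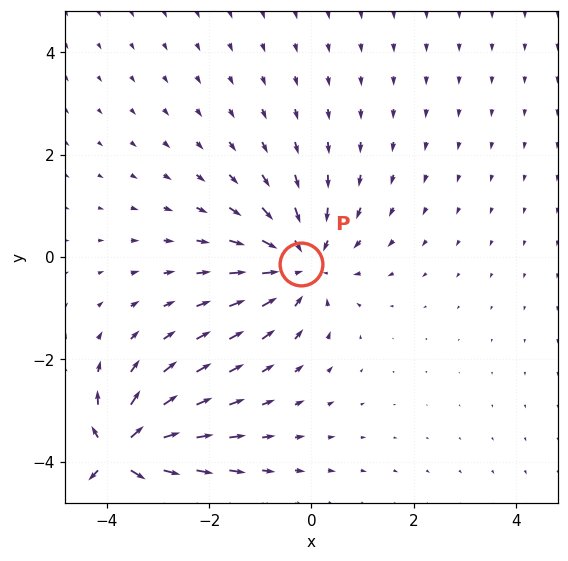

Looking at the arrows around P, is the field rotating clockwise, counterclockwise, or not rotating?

not rotating

Near P at (-0.2, -0.1) the arrows show no circulation. The curl there is ≈0.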